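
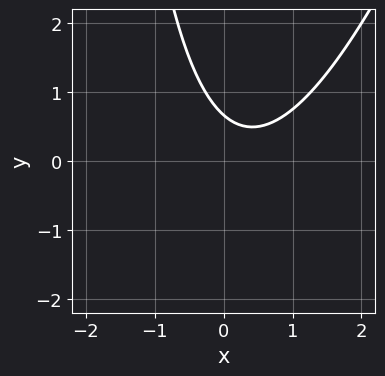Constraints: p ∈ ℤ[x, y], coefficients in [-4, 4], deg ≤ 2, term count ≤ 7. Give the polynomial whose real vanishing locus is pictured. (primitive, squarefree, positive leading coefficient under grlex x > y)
(a) deg p = 2. The shape is more complex than any degree-1 curve.
(b) Checking where it meets the axes: it misses every integer gridline on the x-axis.
(c) Solving for integer coefficients yields p as stated.

3*x^2 - x*y - 2*x - 3*y + 2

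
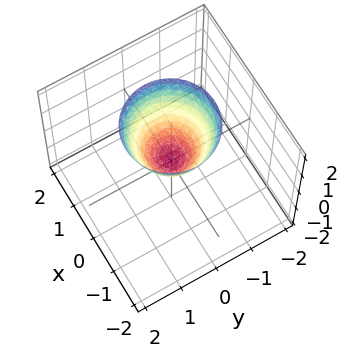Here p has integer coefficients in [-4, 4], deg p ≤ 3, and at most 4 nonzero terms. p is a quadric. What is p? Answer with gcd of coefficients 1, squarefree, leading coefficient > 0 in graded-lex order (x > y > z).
3*x^2 + 3*y^2 - 2*z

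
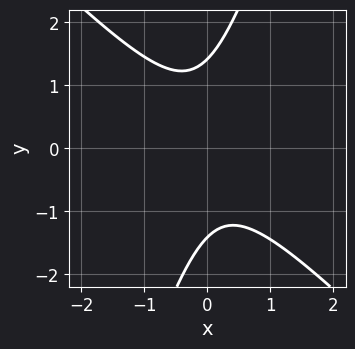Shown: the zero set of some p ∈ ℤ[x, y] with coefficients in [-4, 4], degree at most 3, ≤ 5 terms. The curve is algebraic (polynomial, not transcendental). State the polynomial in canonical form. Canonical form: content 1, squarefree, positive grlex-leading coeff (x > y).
3*x^2 + 2*x*y - y^2 + 2

First, deg p = 2. No degree-1 curve has this shape.
Then, reading off the gridlines: the curve avoids every integer x-axis point in the box.
Finally, solving for integer coefficients yields p as stated.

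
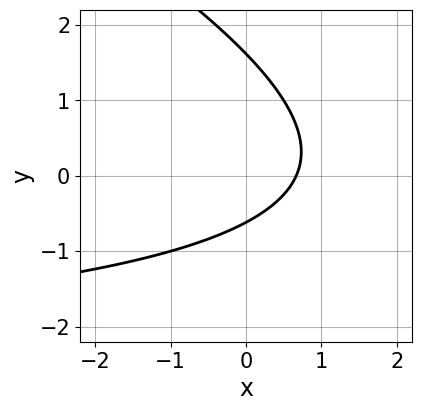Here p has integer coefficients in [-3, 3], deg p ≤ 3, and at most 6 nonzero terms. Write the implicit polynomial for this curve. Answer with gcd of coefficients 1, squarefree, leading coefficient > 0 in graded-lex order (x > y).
x*y + 2*y^2 + 3*x - 2*y - 2

First, the degree is 2 — a generic line meets the curve in up to 2 points.
Finally, solving for integer coefficients yields p as stated.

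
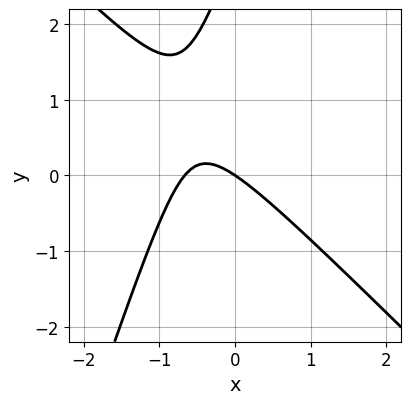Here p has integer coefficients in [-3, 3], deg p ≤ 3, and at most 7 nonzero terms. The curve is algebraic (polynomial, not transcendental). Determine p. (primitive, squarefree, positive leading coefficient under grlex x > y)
3*x^2 + 2*x*y - y^2 + 2*x + 3*y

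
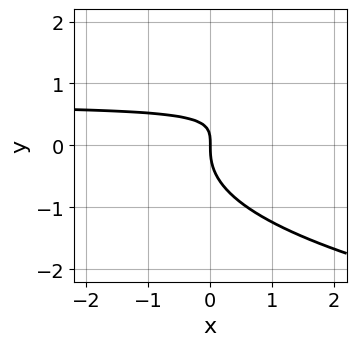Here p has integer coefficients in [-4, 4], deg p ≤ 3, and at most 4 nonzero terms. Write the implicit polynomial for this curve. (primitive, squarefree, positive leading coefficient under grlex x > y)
3*y^3 - 3*x*y + 2*x

1. deg p = 3. No degree-2 curve has this shape.
2. Observable constraints: it meets the y-axis at y = 0 (among the integer gridlines); it crosses the x-axis at the gridline x = 0.
3. Matching integer coefficients to the picture gives p.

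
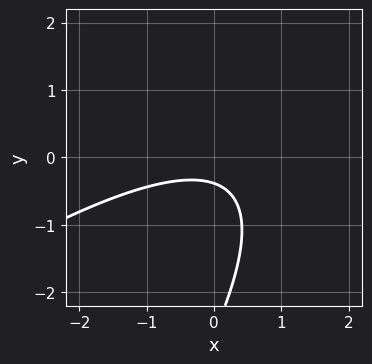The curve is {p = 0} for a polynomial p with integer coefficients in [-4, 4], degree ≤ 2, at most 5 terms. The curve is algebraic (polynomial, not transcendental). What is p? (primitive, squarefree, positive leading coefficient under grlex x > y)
x^2 - 2*x*y + y^2 + 3*y + 1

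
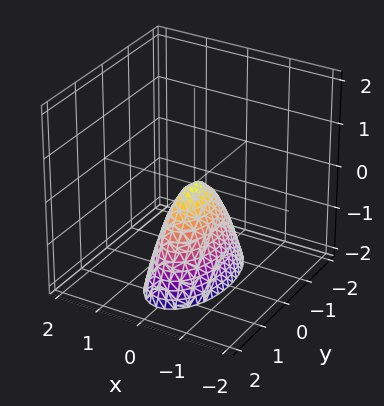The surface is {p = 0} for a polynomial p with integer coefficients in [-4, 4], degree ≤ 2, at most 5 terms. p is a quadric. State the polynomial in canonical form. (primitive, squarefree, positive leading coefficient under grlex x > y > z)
3*x^2 + y^2 + z

(a) Degree: a single bowl opening along one axis; a quadric, so deg p = 2.
(b) Symmetries: the y ↦ −y reflection is a symmetry, so y appears only in even powers; it's symmetric under x → −x, forcing even powers of x.
(c) Observable constraints: it meets the y-axis at y = 0 (among the integer gridlines); it meets the z-axis at z = 0 (among the integer gridlines).
(d) These observations pin down the coefficients.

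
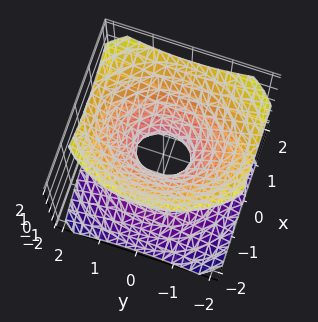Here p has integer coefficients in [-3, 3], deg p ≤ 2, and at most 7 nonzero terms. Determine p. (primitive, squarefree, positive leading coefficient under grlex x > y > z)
3*x^2 - x*z + 2*y^2 - 3*z^2 - 1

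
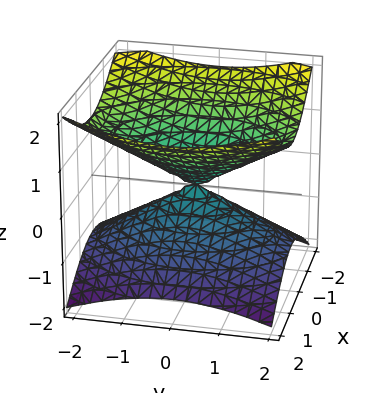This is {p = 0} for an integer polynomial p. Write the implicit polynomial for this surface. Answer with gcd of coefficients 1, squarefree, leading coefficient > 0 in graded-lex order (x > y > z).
First, the degree is 2 — a double cone through the origin; a quadric.
Next, symmetries: it's symmetric under y → −y, forcing even powers of y; the z ↦ −z reflection is a symmetry, so z appears only in even powers; it's symmetric under x → −x, forcing even powers of x.
Next, against the integer gridlines: it crosses the z-axis at the gridline z = 0; one y-axis crossing is at y = 0; one x-axis crossing is at x = 0.
Finally, these observations pin down the coefficients.

2*x^2 + y^2 - 3*z^2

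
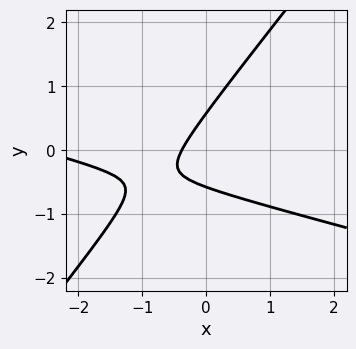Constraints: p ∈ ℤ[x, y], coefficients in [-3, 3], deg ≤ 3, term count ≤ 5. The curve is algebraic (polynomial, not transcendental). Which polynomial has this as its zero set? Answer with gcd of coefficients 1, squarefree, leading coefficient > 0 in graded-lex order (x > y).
x^2 + 3*x*y - 3*y^2 + 3*x + 1

First, degree: the shape is more complex than any degree-1 curve, so deg p = 2.
Finally, solving for integer coefficients yields p as stated.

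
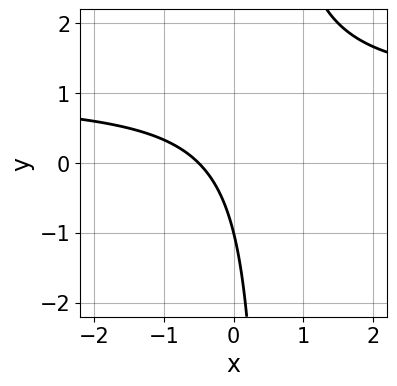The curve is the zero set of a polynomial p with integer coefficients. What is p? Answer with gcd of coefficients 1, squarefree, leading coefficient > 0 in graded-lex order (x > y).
deg p = 2.
Reading off the gridlines: it meets the y-axis at y = -1 (among the integer gridlines).
Together with the visible shape, these determine p as stated.

2*x*y - 2*x - y - 1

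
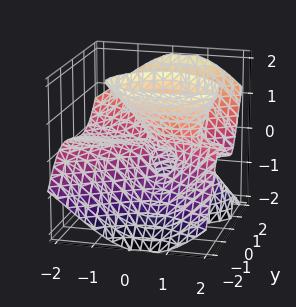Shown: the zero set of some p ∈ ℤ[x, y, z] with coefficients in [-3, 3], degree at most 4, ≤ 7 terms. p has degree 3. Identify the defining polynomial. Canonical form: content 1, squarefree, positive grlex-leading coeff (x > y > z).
x^2*y + 3*x^2*z - 3*y^3 + 3*y*z^2 - 3*x*z

First, degree: no degree-2 surface has this shape, so deg p = 3.
Next, checking where it meets the axes: the visible x-axis segment lies entirely on the surface; the visible z-axis segment lies entirely on the surface; one y-axis crossing is at y = 0.
Finally, fitting integer coefficients to these (and the overall shape) gives p.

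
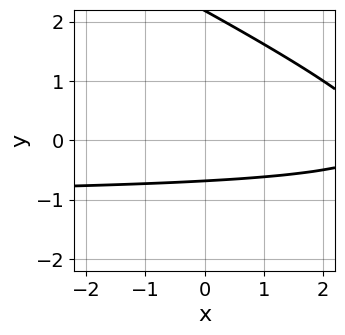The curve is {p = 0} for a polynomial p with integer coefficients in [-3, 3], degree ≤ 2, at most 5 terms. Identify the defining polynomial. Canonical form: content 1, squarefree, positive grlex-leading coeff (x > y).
The degree is 2 — a generic line meets the curve in up to 2 points.
From the visible intercepts: it misses every integer gridline on the x-axis.
Assembling these constraints gives the stated polynomial.

x*y + 2*y^2 + x - 3*y - 3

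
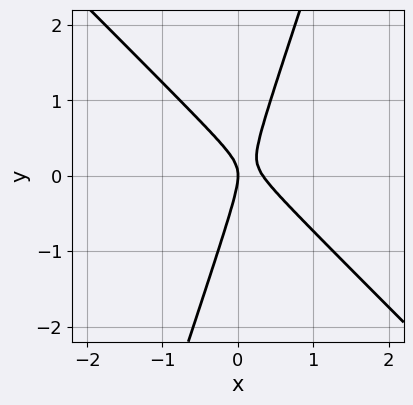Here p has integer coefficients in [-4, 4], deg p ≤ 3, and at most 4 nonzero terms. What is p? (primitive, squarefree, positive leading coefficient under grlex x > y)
3*x^2 + 2*x*y - y^2 - x

(a) deg p = 2. No degree-1 curve has this shape.
(b) From the axis intercepts and sections: it meets the x-axis at x = 0 (among the integer gridlines); one y-axis crossing is at y = 0.
(c) The integer polynomial consistent with all of this is the stated p.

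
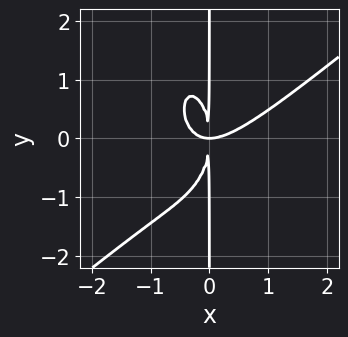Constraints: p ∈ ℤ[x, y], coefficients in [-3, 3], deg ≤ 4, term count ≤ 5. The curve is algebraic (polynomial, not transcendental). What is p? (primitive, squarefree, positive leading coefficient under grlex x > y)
3*x^4 - 3*x^3*y - x*y^3 - 3*x^2*y

First, degree: the shape is more complex than any degree-3 curve, so deg p = 4.
Then, reading off the gridlines: every point of the y-axis in the box is on the curve.
Finally, the integer polynomial consistent with all of this is the stated p.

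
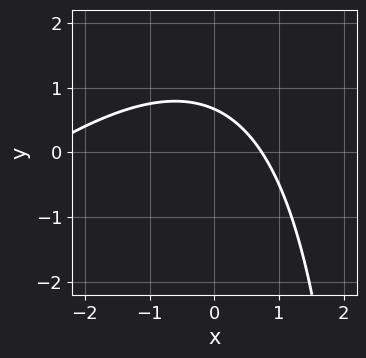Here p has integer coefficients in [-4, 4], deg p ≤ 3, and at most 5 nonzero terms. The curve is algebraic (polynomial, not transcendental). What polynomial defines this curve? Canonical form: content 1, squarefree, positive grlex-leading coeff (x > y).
Degree: the shape is more complex than any degree-1 curve, so deg p = 2.
Putting this together gives p.

x^2 - x*y + 2*x + 3*y - 2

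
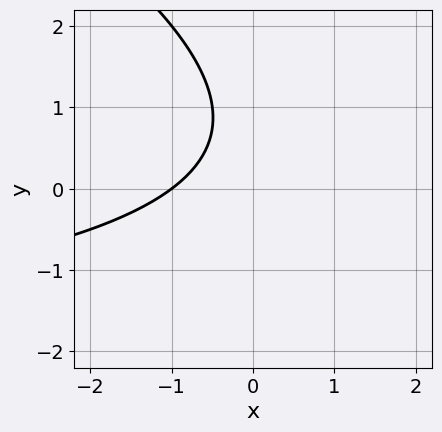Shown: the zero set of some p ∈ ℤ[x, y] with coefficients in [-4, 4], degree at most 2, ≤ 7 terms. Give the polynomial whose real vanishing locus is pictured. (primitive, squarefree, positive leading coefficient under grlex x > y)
x*y + 2*y^2 + 3*x - 3*y + 3

1. deg p = 2. The shape is more complex than any degree-1 curve.
2. Against the integer gridlines: it crosses the x-axis at the gridline x = -1; the curve avoids every integer y-axis point in the box.
3. Matching integer coefficients to the picture gives p.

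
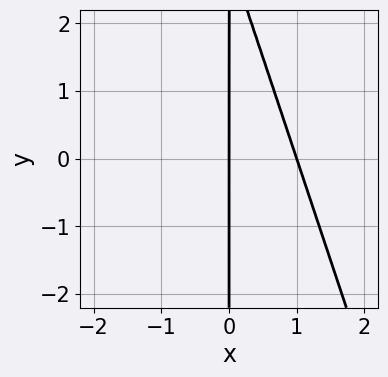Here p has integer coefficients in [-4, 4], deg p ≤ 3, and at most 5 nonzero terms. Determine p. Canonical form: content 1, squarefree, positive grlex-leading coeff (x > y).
(a) The degree is 2 — no degree-1 curve has this shape.
(b) From the visible intercepts: the visible y-axis segment lies entirely on the curve; among the integer gridlines, it crosses the x-axis at x ∈ {0, 1}.
(c) These observations pin down the coefficients.

3*x^2 + x*y - 3*x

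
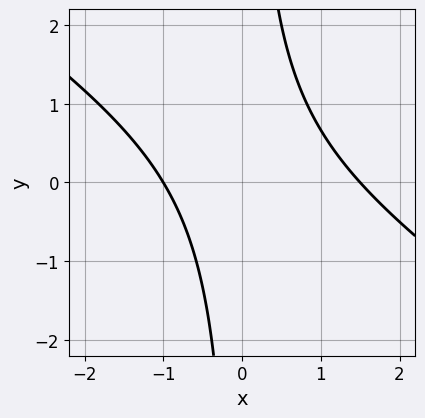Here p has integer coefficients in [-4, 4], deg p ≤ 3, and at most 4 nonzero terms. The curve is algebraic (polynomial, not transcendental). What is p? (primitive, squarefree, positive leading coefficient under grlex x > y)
2*x^2 + 3*x*y - x - 3

First, degree: a generic line meets the curve in up to 2 points, so deg p = 2.
Next, observable constraints: the curve avoids every integer y-axis point in the box; it crosses the x-axis at the gridline x = -1.
Finally, these observations pin down the coefficients.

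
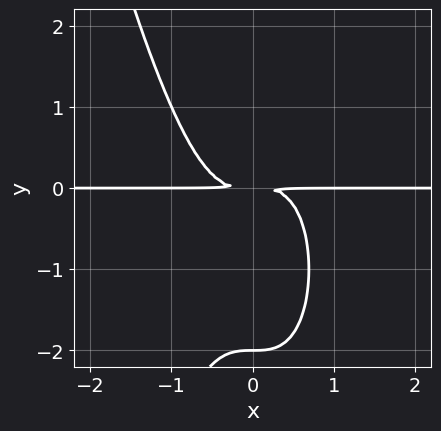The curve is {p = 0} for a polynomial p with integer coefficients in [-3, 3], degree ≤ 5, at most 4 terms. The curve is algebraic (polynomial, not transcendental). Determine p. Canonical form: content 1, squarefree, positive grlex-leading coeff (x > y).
3*x^3*y + y^3 + 2*y^2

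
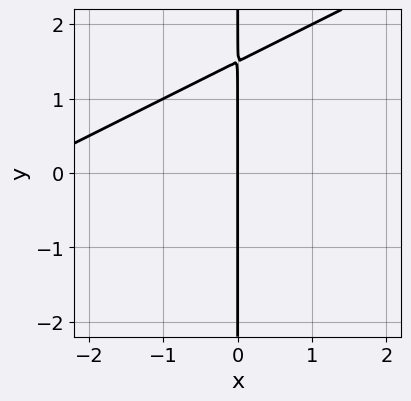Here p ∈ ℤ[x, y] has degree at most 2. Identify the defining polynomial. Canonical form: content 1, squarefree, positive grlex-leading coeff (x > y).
(a) deg p = 2. The shape is more complex than any degree-1 curve.
(b) Checking where it meets the axes: one x-axis crossing is at x = 0; the visible y-axis segment lies entirely on the curve.
(c) Together with the visible shape, these determine p as stated.

x^2 - 2*x*y + 3*x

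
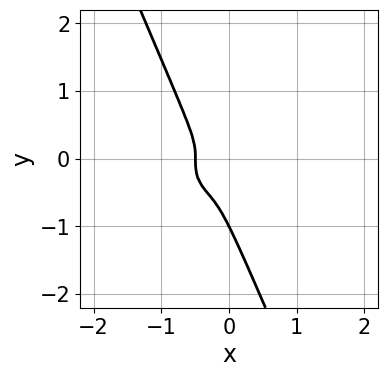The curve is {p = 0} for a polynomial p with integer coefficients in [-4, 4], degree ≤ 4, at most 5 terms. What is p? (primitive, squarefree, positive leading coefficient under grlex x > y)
(a) The degree is 3 — no degree-2 curve has this shape.
(b) Reading off the gridlines: one y-axis crossing is at y = -1.
(c) Together with the visible shape, these determine p as stated.

2*x^3 + 2*x*y^2 + y^3 + x^2 + y^2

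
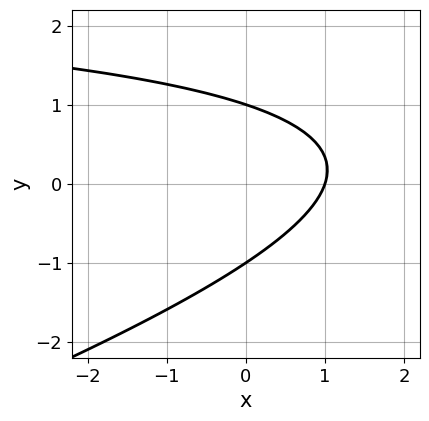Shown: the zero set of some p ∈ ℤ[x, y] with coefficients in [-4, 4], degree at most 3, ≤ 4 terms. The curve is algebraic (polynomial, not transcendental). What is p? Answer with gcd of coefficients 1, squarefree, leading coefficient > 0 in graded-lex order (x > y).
x*y - 3*y^2 - 3*x + 3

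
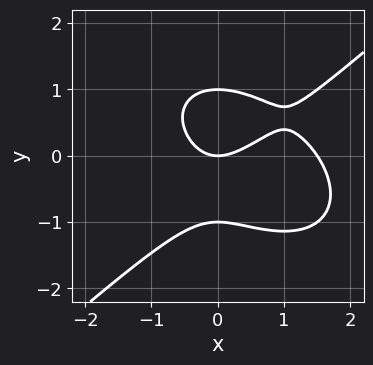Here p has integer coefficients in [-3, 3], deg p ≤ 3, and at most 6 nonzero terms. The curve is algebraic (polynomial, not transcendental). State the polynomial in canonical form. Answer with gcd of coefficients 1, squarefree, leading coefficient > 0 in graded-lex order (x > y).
2*x^3 - 3*y^3 - 3*x^2 + 3*y

(a) deg p = 3. The shape is more complex than any degree-2 curve.
(b) Observable constraints: it meets the x-axis at x = 0 (among the integer gridlines); among the integer gridlines, it crosses the y-axis at y ∈ {-1, 0, 1}.
(c) Putting this together gives p.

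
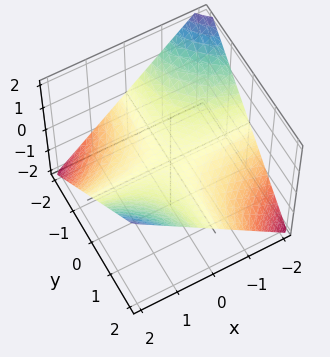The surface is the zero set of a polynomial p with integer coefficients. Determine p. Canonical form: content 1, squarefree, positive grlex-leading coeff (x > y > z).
1. The degree is 2 — a saddle surface; a quadric.
2. Observable constraints: every point of the x-axis in the box is on the surface; it crosses the z-axis at the gridline z = 0; every point of the y-axis in the box is on the surface.
3. Together with the visible shape, these determine p as stated.

x*y - 2*z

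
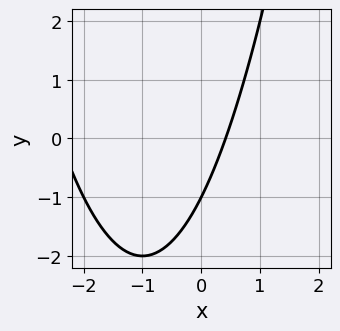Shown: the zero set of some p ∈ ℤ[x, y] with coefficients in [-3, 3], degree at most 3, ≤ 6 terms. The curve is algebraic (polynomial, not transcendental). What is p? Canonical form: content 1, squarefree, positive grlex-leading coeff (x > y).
First, the degree is 2 — the shape is more complex than any degree-1 curve.
Next, observable constraints: it meets the y-axis at y = -1 (among the integer gridlines).
Finally, matching integer coefficients to the picture gives p.

x^2 + 2*x - y - 1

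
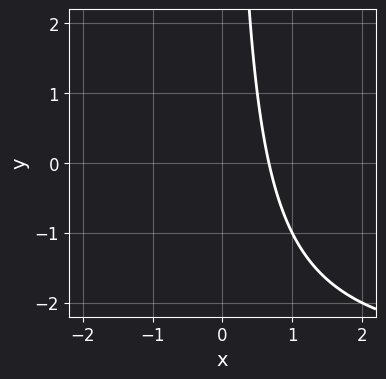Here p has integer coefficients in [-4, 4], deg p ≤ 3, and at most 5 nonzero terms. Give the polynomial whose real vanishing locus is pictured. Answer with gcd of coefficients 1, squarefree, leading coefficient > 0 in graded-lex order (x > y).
x*y + 3*x - 2

(a) deg p = 2. No degree-1 curve has this shape.
(b) Checking where it meets the axes: it misses every integer gridline on the y-axis.
(c) Fitting integer coefficients to these (and the overall shape) gives p.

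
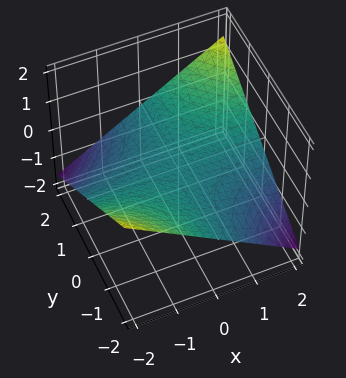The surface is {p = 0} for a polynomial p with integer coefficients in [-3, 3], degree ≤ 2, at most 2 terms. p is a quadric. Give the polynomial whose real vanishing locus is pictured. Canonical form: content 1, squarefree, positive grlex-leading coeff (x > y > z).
x*y - 3*z

(a) Degree: a hyperbolic paraboloid; a quadric, so deg p = 2.
(b) From the axis intercepts and sections: the visible y-axis segment lies entirely on the surface; one z-axis crossing is at z = 0.
(c) Putting this together gives p. Check: (2, 0, 0) on the x-axis lies on the surface, and p(2, 0, 0) = 0. ✓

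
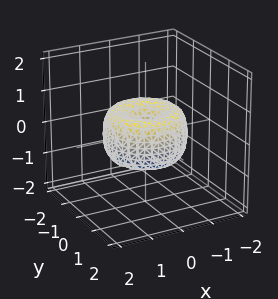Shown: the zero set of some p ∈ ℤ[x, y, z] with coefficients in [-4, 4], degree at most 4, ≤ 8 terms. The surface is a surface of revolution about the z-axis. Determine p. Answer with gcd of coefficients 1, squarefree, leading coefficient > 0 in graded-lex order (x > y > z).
2*x^4 + 4*x^2*y^2 + 2*y^4 - 3*x^2 - 3*y^2 + 2*z^2

The degree is 4 — no degree-3 surface has this shape.
Symmetries: every cross-section ⟂ z is a circle, so x, y appear only via x² + y².
Reading off the gridlines: one y-axis crossing is at y = 0; a circular section at z = 0 has radius between 1 and 2.
Assembling these constraints gives the stated polynomial.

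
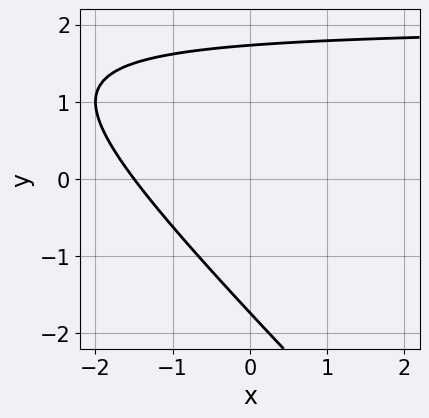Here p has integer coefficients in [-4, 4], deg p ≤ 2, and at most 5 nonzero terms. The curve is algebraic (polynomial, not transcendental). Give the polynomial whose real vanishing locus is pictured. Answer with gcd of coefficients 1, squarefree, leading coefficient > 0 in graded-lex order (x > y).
1. Degree: no degree-1 curve has this shape, so deg p = 2.
2. The integer polynomial consistent with all of this is the stated p.

x*y + y^2 - 2*x - 3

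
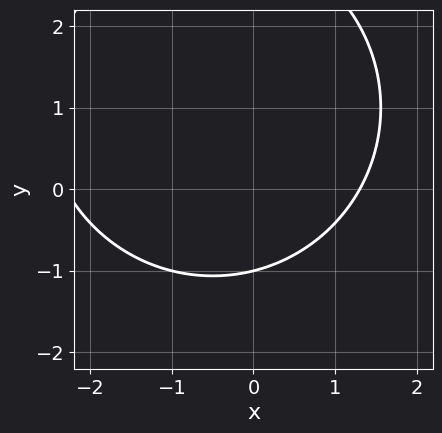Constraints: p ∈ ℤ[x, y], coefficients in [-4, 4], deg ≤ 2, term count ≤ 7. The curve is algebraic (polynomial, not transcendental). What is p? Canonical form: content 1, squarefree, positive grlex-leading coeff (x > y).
x^2 + y^2 + x - 2*y - 3

First, the degree is 2 — a generic line meets the curve in up to 2 points.
Next, checking where it meets the axes: it crosses the y-axis at the gridline y = -1.
Finally, these observations pin down the coefficients.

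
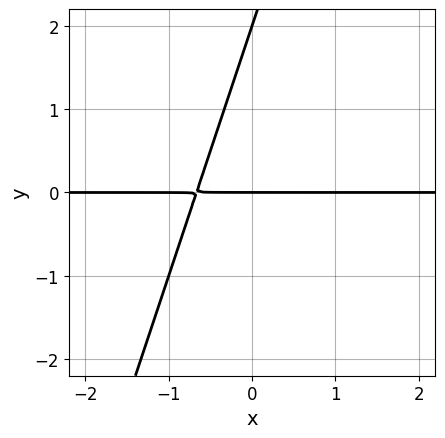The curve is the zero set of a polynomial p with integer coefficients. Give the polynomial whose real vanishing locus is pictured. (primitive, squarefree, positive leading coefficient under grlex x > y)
1. deg p = 2. No degree-1 curve has this shape.
2. From the axis intercepts and sections: the y-axis gridline crossings are at y ∈ {0, 2}; every point of the x-axis in the box is on the curve.
3. Together with the visible shape, these determine p as stated.

3*x*y - y^2 + 2*y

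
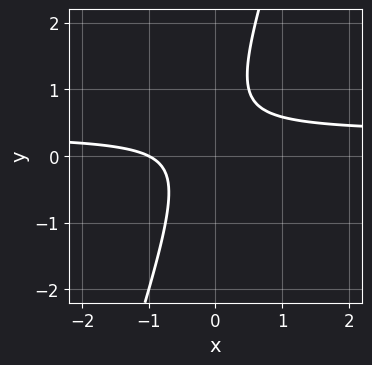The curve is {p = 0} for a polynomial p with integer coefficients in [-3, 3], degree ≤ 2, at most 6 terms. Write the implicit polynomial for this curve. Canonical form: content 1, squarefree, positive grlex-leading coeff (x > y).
3*x*y - y^2 - x + y - 1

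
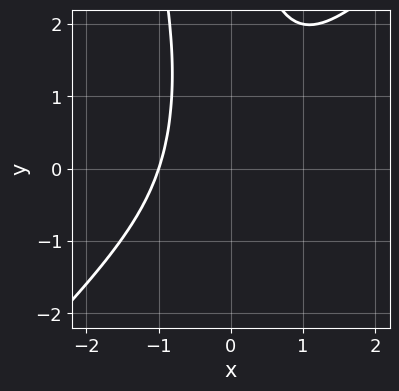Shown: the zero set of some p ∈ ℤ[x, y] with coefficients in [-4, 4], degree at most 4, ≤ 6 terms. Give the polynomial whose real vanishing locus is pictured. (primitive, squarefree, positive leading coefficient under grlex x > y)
3*x^3 - 2*x^2*y - x*y^2 + x*y + 3

1. deg p = 3. The shape is more complex than any degree-2 curve.
2. Checking where it meets the axes: it crosses the x-axis at the gridline x = -1; the curve avoids every integer y-axis point in the box.
3. Together with the visible shape, these determine p as stated.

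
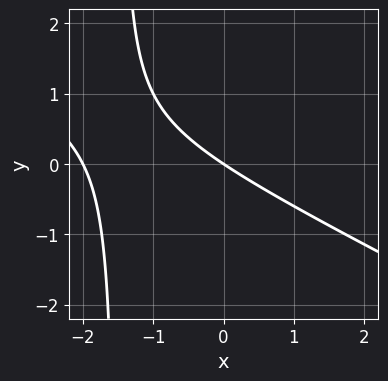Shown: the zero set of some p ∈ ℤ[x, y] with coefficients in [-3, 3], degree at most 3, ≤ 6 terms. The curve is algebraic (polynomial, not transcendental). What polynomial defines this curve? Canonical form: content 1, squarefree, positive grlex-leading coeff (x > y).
1. The degree is 2 — no degree-1 curve has this shape.
2. Reading off the gridlines: the x-axis gridline crossings are at x ∈ {-2, 0}; it crosses the y-axis at the gridline y = 0.
3. The integer polynomial consistent with all of this is the stated p.

x^2 + 2*x*y + 2*x + 3*y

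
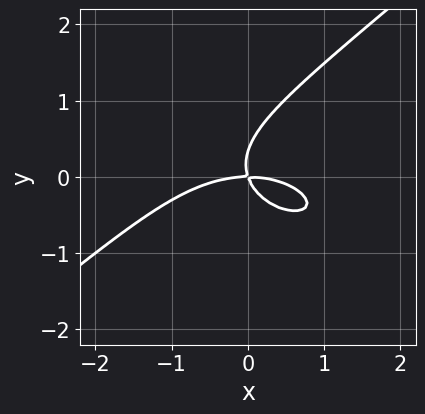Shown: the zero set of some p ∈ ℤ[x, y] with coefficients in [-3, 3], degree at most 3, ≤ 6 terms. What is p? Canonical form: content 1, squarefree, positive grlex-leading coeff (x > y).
1. Degree: the shape is more complex than any degree-2 curve, so deg p = 3.
2. Reading off the gridlines: it crosses the x-axis at the gridline x = 0; it crosses the y-axis at the gridline y = 0.
3. Matching integer coefficients to the picture gives p.

x^3 + x*y^2 - 3*y^3 + 3*x*y + y^2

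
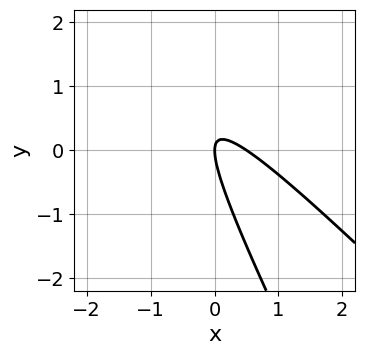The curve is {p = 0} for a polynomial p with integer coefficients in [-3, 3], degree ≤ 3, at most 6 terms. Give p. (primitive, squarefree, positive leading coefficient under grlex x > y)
2*x^2 + 3*x*y + y^2 - x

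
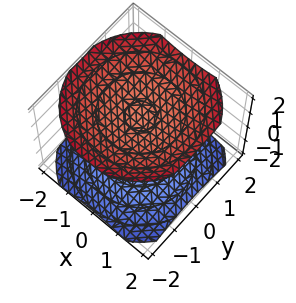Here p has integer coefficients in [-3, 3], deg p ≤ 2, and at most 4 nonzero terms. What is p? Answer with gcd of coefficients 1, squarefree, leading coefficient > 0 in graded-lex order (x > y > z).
x^2 + y^2 - 2*z^2 + 3

(a) The picture has 2 separate pieces.
(b) deg p = 2.
(c) Symmetries: the z-axis is an axis of rotation, so x and y enter only as x² + y².
(d) From the visible intercepts: the surface avoids every integer y-axis point in the box; the surface avoids every integer x-axis point in the box.
(e) Solving for integer coefficients yields p as stated.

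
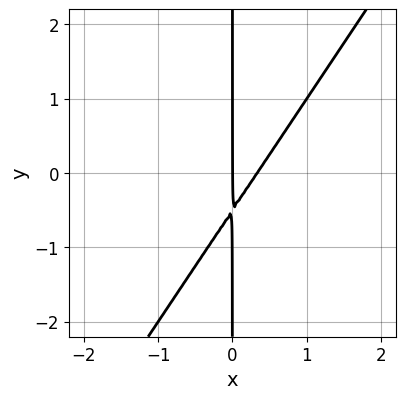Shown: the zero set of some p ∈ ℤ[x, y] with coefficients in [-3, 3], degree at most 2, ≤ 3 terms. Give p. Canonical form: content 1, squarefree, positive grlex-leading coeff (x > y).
Degree: a generic line meets the curve in up to 2 points, so deg p = 2.
From the axis intercepts and sections: the visible y-axis segment lies entirely on the curve; one x-axis crossing is at x = 0.
Matching integer coefficients to the picture gives p.

3*x^2 - 2*x*y - x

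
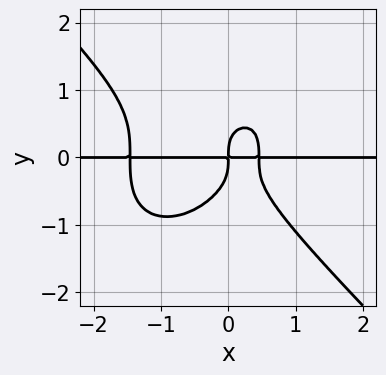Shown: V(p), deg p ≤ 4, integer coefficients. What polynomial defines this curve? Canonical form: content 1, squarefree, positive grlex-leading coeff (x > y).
3*x^3*y + 3*y^4 + 3*x^2*y - 2*x*y

(a) deg p = 4. No degree-3 curve has this shape.
(b) From the visible intercepts: the visible x-axis segment lies entirely on the curve.
(c) Matching integer coefficients to the picture gives p.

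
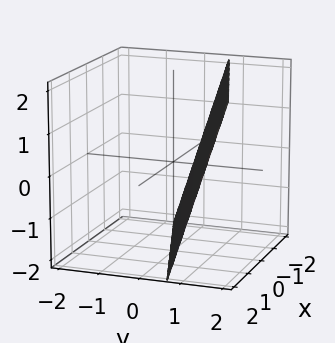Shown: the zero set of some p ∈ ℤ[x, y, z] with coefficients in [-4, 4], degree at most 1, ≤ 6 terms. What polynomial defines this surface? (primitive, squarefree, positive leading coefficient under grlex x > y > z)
First, the degree is 1 — the surface is flat (a plane).
Then, from the axis intercepts and sections: it meets the x-axis at x = -2 (among the integer gridlines); it crosses the z-axis at the gridline z = -2.
Finally, solving for integer coefficients yields p as stated.

x - 3*y + z + 2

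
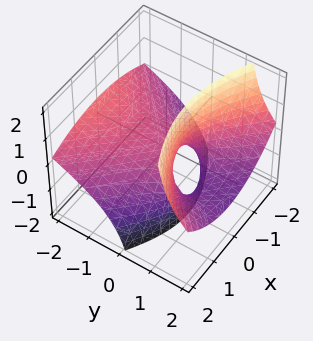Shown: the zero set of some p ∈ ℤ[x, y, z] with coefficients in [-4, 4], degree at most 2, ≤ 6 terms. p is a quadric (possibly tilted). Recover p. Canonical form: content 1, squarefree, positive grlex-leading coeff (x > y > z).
x^2 - y^2 - 3*y*z + 2*z

Degree: the shape is more complex than any degree-1 surface, so deg p = 2.
From the axis intercepts and sections: one y-axis crossing is at y = 0; it meets the x-axis at x = 0 (among the integer gridlines).
Assembling these constraints gives the stated polynomial.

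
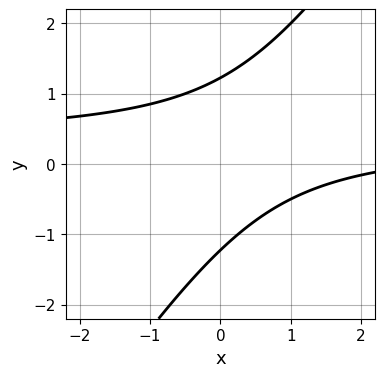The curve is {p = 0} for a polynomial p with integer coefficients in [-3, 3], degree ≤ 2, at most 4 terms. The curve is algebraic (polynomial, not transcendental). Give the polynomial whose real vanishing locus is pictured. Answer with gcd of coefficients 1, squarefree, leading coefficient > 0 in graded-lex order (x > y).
3*x*y - 2*y^2 - x + 3

The degree is 2 — no degree-1 curve has this shape.
Observable constraints: no x-intercept at any integer in the box.
Matching integer coefficients to the picture gives p.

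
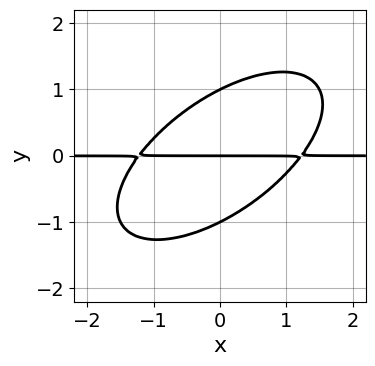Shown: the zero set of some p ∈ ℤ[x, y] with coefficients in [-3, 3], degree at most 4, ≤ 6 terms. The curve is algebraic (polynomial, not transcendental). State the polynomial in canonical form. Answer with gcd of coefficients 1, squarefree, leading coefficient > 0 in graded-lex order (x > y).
(a) The degree is 3 — the shape is more complex than any degree-2 curve.
(b) Observable constraints: among the integer gridlines, it crosses the y-axis at y ∈ {-1, 0, 1}; every point of the x-axis in the box is on the curve.
(c) Putting this together gives p.

2*x^2*y - 3*x*y^2 + 3*y^3 - 3*y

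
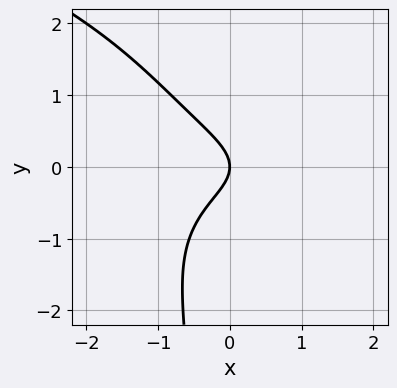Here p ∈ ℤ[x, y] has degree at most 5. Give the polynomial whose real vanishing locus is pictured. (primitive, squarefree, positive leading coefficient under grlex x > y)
First, deg p = 4.
Next, reading off the gridlines: one x-axis crossing is at x = 0; it meets the y-axis at y = 0 (among the integer gridlines).
Finally, putting this together gives p.

x*y^3 - x^3 - 2*x*y^2 - 3*y^2 - 2*x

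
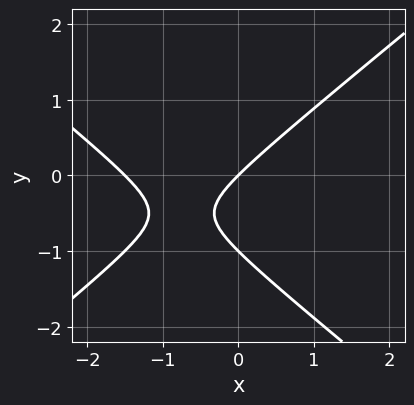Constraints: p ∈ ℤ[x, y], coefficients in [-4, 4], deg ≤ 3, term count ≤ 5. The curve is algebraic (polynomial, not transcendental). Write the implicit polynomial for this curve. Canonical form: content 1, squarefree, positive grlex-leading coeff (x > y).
2*x^2 - 3*y^2 + 3*x - 3*y

deg p = 2. The shape is more complex than any degree-1 curve.
Reading off the gridlines: it crosses the x-axis at the gridline x = 0; among the integer gridlines, it crosses the y-axis at y ∈ {-1, 0}.
Putting this together gives p.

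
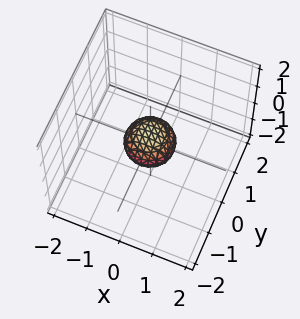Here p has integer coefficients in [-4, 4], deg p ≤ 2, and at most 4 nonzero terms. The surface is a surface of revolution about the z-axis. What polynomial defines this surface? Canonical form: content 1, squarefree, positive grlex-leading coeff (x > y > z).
1. deg p = 2.
2. Symmetry: the z-axis is an axis of rotation, so x and y enter only as x² + y².
3. From the visible intercepts: a circular section at z = 0 has radius between 0 and 1.
4. The integer polynomial consistent with all of this is the stated p.

2*x^2 + 2*y^2 + 3*z^2 - 1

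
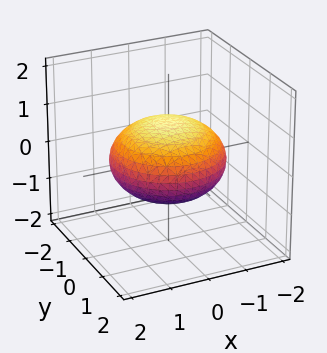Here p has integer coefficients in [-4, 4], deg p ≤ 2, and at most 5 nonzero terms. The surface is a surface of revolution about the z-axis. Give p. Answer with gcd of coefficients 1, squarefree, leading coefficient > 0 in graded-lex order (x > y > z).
Degree: a generic line meets the surface in up to 2 points, so deg p = 2.
Symmetries: every cross-section ⟂ z is a circle, so x, y appear only via x² + y².
Observable constraints: a circular section at z = 0 has radius between 1 and 2; the z-axis gridline crossings are at z ∈ {-1, 1}.
Together with the visible shape, these determine p as stated.

x^2 + y^2 + 2*z^2 - 2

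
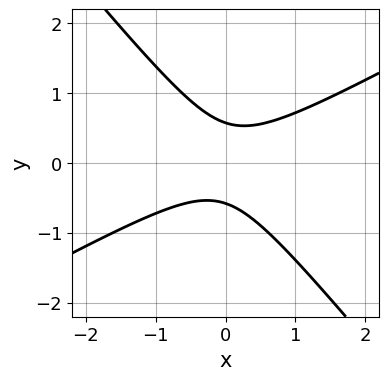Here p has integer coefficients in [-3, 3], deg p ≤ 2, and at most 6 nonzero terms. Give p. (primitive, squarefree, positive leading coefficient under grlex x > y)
(a) deg p = 2.
(b) From the axis intercepts and sections: no x-intercept at any integer in the box.
(c) Fitting integer coefficients to these (and the overall shape) gives p.

2*x^2 - 2*x*y - 3*y^2 + 1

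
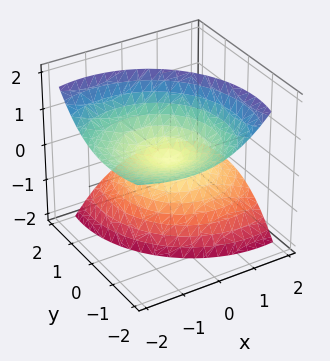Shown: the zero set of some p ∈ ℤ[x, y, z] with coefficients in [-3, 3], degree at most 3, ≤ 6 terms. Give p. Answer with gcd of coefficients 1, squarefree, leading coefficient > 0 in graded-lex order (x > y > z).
1. The picture has 2 separate pieces.
2. deg p = 2.
3. Observable constraints: it crosses the x-axis at the gridline x = 0; it crosses the z-axis at the gridline z = 0; it meets the y-axis at y = 0 (among the integer gridlines).
4. Assembling these constraints gives the stated polynomial.

2*x^2 + 3*x*z + 2*y^2 + 3*y*z - 2*z^2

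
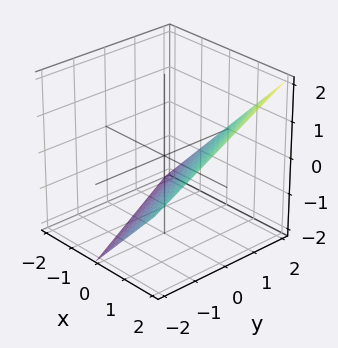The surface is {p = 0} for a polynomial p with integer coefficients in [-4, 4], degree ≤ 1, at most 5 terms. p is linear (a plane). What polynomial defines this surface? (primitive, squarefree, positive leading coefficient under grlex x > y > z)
1. The degree is 1 — the surface is flat (a plane).
2. From the visible intercepts: it crosses the x-axis at the gridline x = 1; one y-axis crossing is at y = 2.
3. These observations pin down the coefficients. Check: (0, 0, -1) on the z-axis lies on the surface, and p(0, 0, -1) = 0. ✓

2*x + y - 2*z - 2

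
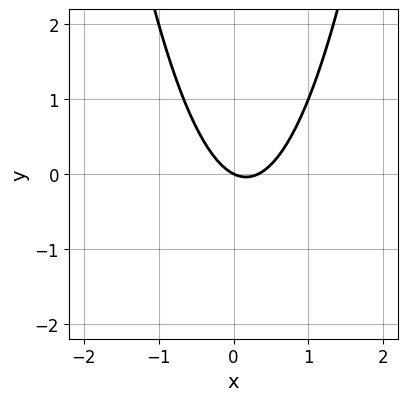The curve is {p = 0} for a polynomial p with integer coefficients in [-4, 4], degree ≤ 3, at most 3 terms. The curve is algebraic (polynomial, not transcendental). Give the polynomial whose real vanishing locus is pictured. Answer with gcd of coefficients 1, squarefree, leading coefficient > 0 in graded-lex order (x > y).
3*x^2 - x - 2*y

deg p = 2.
Reading off the gridlines: it meets the y-axis at y = 0 (among the integer gridlines); it crosses the x-axis at the gridline x = 0.
Matching integer coefficients to the picture gives p.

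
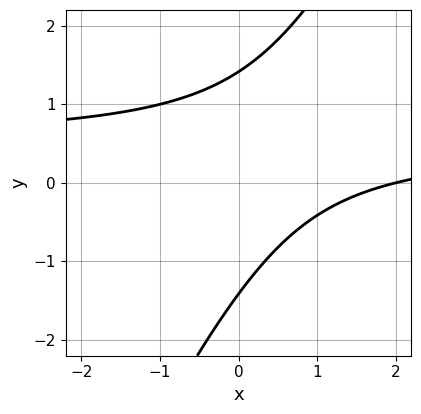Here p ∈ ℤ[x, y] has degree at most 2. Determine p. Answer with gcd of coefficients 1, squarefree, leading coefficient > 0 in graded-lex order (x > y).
2*x*y - y^2 - x + 2

First, the degree is 2 — no degree-1 curve has this shape.
Next, from the axis intercepts and sections: it crosses the x-axis at the gridline x = 2.
Finally, together with the visible shape, these determine p as stated.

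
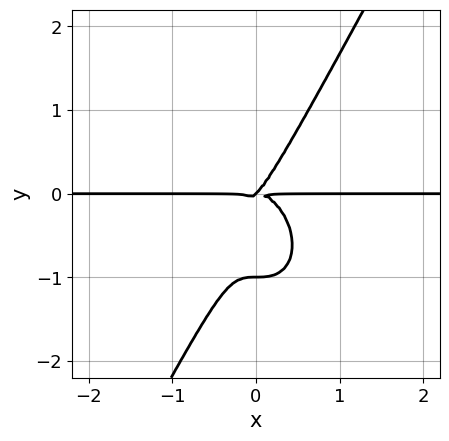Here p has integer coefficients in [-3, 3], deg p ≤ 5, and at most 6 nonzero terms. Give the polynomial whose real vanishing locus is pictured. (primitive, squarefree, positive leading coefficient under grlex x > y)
3*x^3*y + x*y^3 - y^4 + x*y^2 - y^3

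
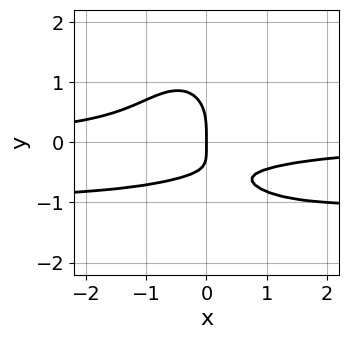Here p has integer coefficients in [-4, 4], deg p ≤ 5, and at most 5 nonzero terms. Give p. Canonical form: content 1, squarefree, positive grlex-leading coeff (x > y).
3*x^2*y^2 + 2*y^4 + 3*x^2*y + 3*x*y + 2*x

(a) Degree: a generic line meets the curve in up to 4 points, so deg p = 4.
(b) Reading off the gridlines: it meets the y-axis at y = 0 (among the integer gridlines); it meets the x-axis at x = 0 (among the integer gridlines).
(c) Assembling these constraints gives the stated polynomial.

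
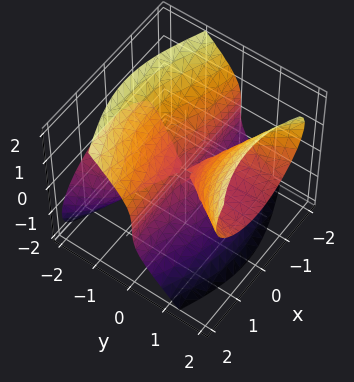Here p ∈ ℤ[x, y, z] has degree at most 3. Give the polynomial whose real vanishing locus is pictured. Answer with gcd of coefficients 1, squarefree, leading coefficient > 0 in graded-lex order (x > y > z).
There are 2 components. They look like related sheets of one shape, so recover p as a whole.
Degree: a generic line meets the surface in up to 3 points, so deg p = 3.
Observable constraints: it meets the z-axis at z = 0 (among the integer gridlines); every point of the y-axis in the box is on the surface; the visible x-axis segment lies entirely on the surface.
Together with the visible shape, these determine p as stated.

2*x^2*y - 3*y^2*z + 2*z^3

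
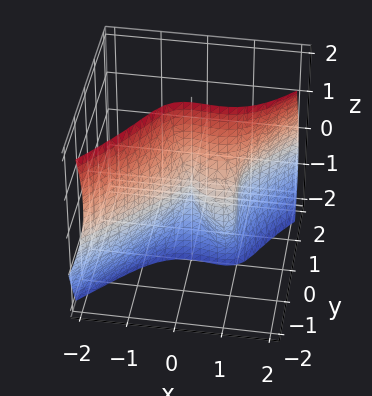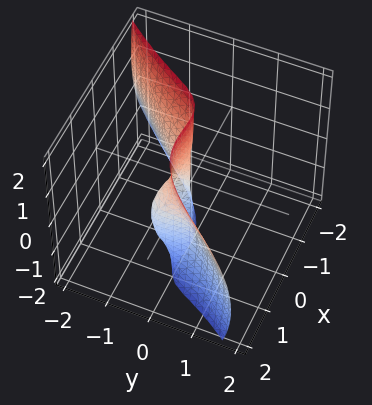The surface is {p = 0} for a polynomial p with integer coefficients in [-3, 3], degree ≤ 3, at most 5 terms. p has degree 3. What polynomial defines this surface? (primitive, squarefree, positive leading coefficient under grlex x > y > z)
3*x^3 - 2*x*y*z - 3*y^3 - 2*y*z^2 - 3*x^2

First, deg p = 3. The shape is more complex than any degree-2 surface.
Then, observable constraints: among the integer gridlines, it crosses the x-axis at x ∈ {0, 1}; one y-axis crossing is at y = 0; every point of the z-axis in the box is on the surface.
Finally, matching integer coefficients to the picture gives p.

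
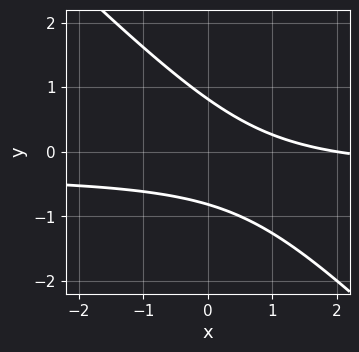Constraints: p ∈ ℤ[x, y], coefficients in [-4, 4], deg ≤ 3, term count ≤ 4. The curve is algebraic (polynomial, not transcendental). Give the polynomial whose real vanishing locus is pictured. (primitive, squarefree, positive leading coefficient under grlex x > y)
3*x*y + 3*y^2 + x - 2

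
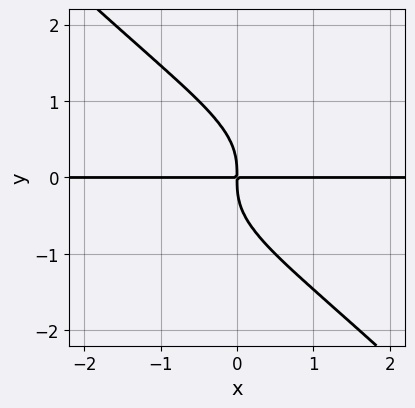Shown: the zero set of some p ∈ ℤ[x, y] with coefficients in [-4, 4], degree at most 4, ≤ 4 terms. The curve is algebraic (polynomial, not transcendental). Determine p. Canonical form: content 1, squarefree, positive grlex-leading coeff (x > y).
(a) deg p = 4. A generic line meets the curve in up to 4 points.
(b) Observable constraints: every point of the x-axis in the box is on the curve.
(c) These observations pin down the coefficients.

x*y^3 + y^4 + x*y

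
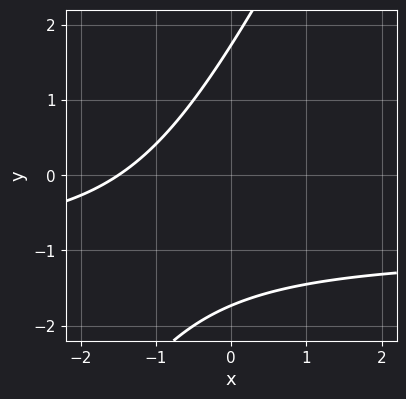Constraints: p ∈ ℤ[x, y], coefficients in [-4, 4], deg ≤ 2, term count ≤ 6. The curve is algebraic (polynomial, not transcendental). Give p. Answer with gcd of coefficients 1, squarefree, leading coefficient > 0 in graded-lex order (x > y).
The degree is 2 — the shape is more complex than any degree-1 curve.
Matching integer coefficients to the picture gives p.

2*x*y - y^2 + 2*x + 3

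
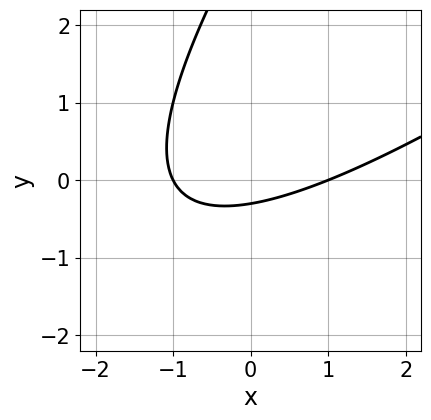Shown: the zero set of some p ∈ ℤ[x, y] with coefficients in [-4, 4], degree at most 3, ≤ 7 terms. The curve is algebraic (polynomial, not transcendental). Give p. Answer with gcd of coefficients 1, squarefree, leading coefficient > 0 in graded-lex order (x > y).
Degree: the shape is more complex than any degree-1 curve, so deg p = 2.
Checking where it meets the axes: the x-axis gridline crossings are at x ∈ {-1, 1}.
Solving for integer coefficients yields p as stated.

x^2 - 2*x*y + y^2 - 3*y - 1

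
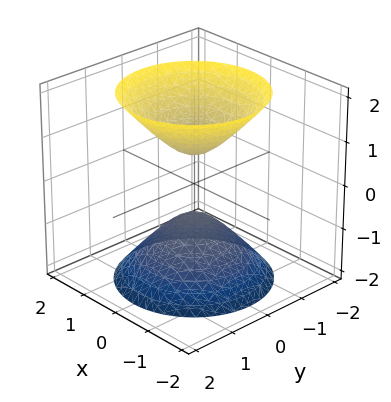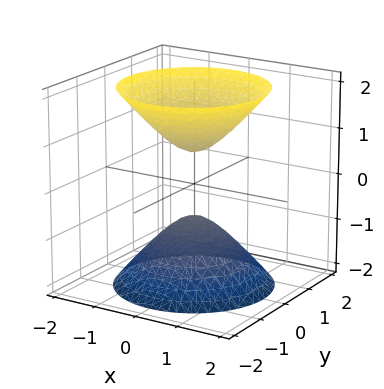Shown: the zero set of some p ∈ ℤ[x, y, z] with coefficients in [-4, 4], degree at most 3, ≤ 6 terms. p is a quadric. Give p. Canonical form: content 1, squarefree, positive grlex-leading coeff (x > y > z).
3*x^2 + 3*y^2 - 2*z^2 + 1

(a) The picture has 2 separate pieces. Treating them together as one polynomial.
(b) Degree: two sheets facing apart; a quadric, so deg p = 2.
(c) By symmetry, the z-axis is an axis of rotation, so x and y enter only as x² + y²; the z ↦ −z reflection is a symmetry, so z appears only in even powers.
(d) Against the integer gridlines: a circular section at z = 2 has radius between 1 and 2; no y-intercept at any integer in the box; no x-intercept at any integer in the box.
(e) Matching integer coefficients to the picture gives p.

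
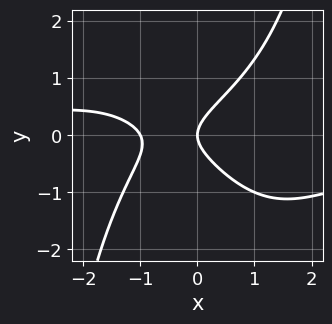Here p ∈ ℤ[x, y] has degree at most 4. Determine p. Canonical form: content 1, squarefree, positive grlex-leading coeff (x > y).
deg p = 4.
Against the integer gridlines: it crosses the y-axis at the gridline y = 0; among the integer gridlines, it crosses the x-axis at x ∈ {-1, 0}.
These observations pin down the coefficients.

x^3*y + 2*x^2 - 3*y^2 + 2*x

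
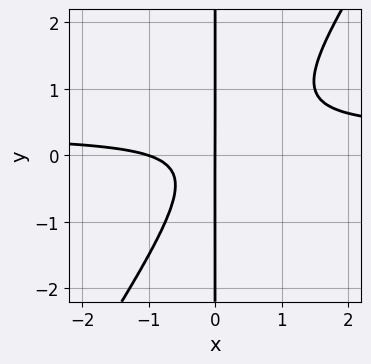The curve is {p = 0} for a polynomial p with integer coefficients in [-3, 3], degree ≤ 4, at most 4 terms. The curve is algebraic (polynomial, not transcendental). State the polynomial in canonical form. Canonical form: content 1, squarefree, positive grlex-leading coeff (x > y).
Degree: no degree-2 curve has this shape, so deg p = 3.
Against the integer gridlines: among the integer gridlines, it crosses the x-axis at x ∈ {-1, 0}; every point of the y-axis in the box is on the curve.
Assembling these constraints gives the stated polynomial.

3*x^2*y - 2*x*y^2 - x^2 - x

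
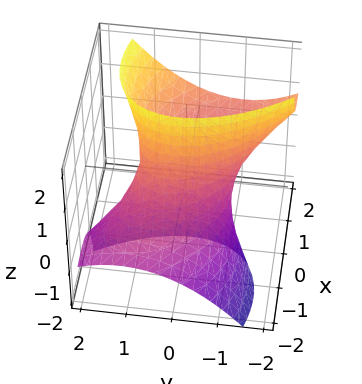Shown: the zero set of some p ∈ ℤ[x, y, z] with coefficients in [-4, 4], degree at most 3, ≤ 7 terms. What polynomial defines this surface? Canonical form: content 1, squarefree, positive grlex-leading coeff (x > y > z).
(a) deg p = 2.
(b) Observable constraints: the x-axis gridline crossings are at x ∈ {-1, 1}; the y-axis gridline crossings are at y ∈ {-1, 1}; no z-intercept at any integer in the box.
(c) Matching integer coefficients to the picture gives p.

x^2 + x*y - 2*x*z + y^2 - 1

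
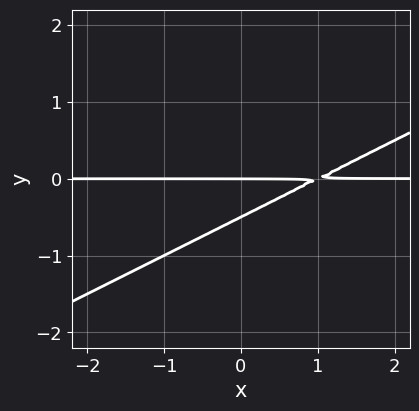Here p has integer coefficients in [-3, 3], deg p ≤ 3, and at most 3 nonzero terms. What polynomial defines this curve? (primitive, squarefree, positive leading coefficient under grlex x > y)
1. Degree: the shape is more complex than any degree-1 curve, so deg p = 2.
2. Observable constraints: the visible x-axis segment lies entirely on the curve; it meets the y-axis at y = 0 (among the integer gridlines).
3. Putting this together gives p.

x*y - 2*y^2 - y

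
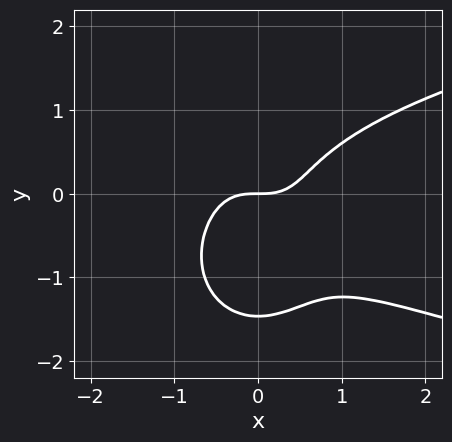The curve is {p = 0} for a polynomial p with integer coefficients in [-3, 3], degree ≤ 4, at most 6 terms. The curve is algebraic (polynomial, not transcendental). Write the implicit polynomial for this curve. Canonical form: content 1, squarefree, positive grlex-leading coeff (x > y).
1. The degree is 4 — no degree-3 curve has this shape.
2. Reading off the gridlines: it meets the x-axis at x = 0 (among the integer gridlines); one y-axis crossing is at y = 0.
3. Fitting integer coefficients to these (and the overall shape) gives p.

3*x^2*y^2 + 2*y^4 - 3*x^3 + 2*y^3 + 2*y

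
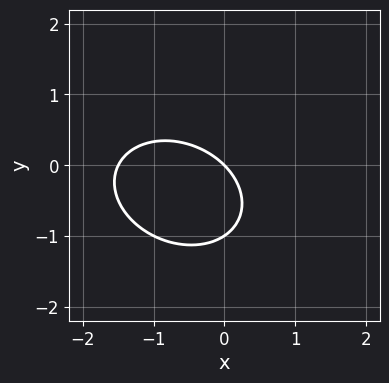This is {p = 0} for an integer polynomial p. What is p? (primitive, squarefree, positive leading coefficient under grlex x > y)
2*x^2 + x*y + 3*y^2 + 3*x + 3*y

1. Degree: no degree-1 curve has this shape, so deg p = 2.
2. Against the integer gridlines: one x-axis crossing is at x = 0; among the integer gridlines, it crosses the y-axis at y ∈ {-1, 0}.
3. These observations pin down the coefficients.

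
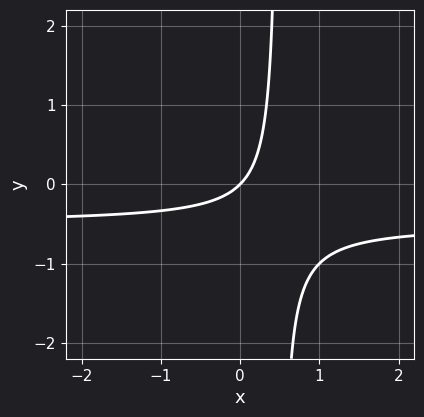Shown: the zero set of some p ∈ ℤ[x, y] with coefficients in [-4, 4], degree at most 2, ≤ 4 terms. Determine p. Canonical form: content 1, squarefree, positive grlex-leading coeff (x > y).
2*x*y + x - y

Degree: a generic line meets the curve in up to 2 points, so deg p = 2.
Against the integer gridlines: it meets the y-axis at y = 0 (among the integer gridlines); one x-axis crossing is at x = 0.
Assembling these constraints gives the stated polynomial.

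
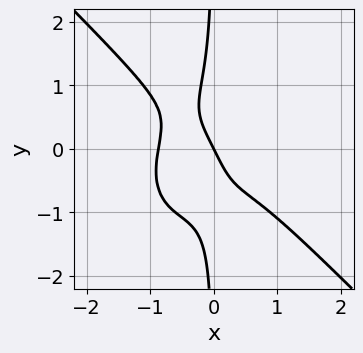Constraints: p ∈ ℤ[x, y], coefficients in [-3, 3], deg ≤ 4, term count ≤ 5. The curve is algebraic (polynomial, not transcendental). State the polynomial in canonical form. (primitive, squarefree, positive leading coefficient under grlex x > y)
3*x^4 + 3*x*y^3 + 2*x + y

(a) Degree: a generic line meets the curve in up to 4 points, so deg p = 4.
(b) Checking where it meets the axes: it meets the y-axis at y = 0 (among the integer gridlines); it meets the x-axis at x = 0 (among the integer gridlines).
(c) Fitting integer coefficients to these (and the overall shape) gives p.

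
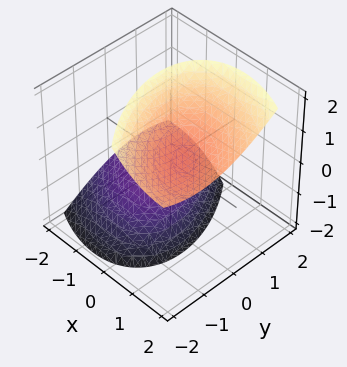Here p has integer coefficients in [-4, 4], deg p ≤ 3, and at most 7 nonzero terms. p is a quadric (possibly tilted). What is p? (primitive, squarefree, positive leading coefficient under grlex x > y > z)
2*x^2 + 2*x*y - 3*x*z + 2*y^2 - 2*z^2 + 3

I count 2 distinct pieces. They look like related sheets of one shape, so recover p as a whole.
The degree is 2 — the shape is more complex than any degree-1 surface.
Reading off the gridlines: no y-intercept at any integer in the box; the surface avoids every integer x-axis point in the box.
Putting this together gives p.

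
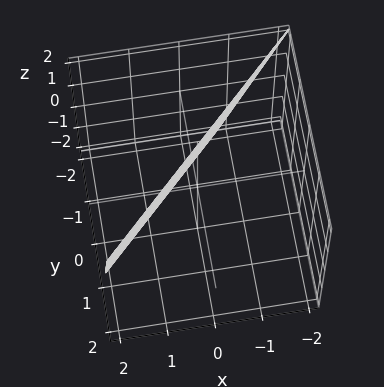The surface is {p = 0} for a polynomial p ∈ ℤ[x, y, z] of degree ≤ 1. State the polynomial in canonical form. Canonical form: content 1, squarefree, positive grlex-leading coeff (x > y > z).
3*x - 3*y + z - 2

(a) deg p = 1. The surface is flat (a plane).
(b) Observable constraints: it crosses the z-axis at the gridline z = 2.
(c) Putting this together gives p.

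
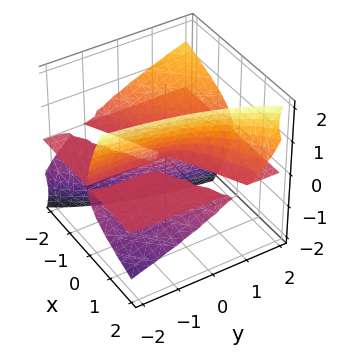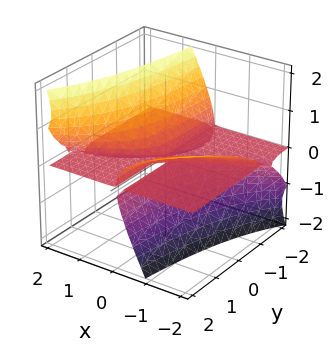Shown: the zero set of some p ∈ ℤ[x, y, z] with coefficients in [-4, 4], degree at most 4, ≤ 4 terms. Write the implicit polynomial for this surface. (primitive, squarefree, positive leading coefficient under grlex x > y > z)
x^2*z - 2*x*y*z + 3*x*z^2 - 2*z^3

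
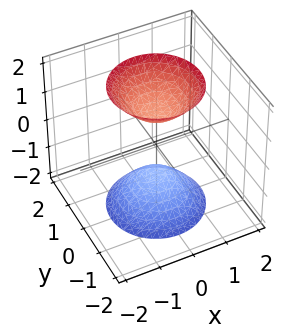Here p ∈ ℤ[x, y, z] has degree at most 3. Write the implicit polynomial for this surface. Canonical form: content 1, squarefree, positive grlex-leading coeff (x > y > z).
2*x^2 + 2*y^2 - z^2 + 1

(a) The picture has 2 separate pieces. Treating them together as one polynomial.
(b) The degree is 2 — two sheets facing apart; a quadric.
(c) Symmetries: mirror symmetry z ↦ −z ⇒ only even powers of z; rotational symmetry about the z-axis ⇒ p depends on x, y only through x² + y².
(d) Against the integer gridlines: it misses every integer gridline on the y-axis; no x-intercept at any integer in the box; among the integer gridlines, it crosses the z-axis at z ∈ {-1, 1}; a circular section at z = 2 has radius between 1 and 2.
(e) Together with the visible shape, these determine p as stated.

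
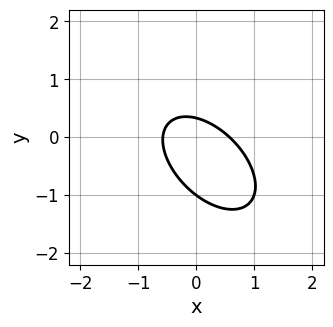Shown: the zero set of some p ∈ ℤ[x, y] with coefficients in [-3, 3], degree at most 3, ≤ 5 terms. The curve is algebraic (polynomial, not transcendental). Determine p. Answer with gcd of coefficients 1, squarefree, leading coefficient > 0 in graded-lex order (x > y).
3*x^2 + 3*x*y + 3*y^2 + 2*y - 1

deg p = 2. No degree-1 curve has this shape.
Against the integer gridlines: it crosses the y-axis at the gridline y = -1.
These observations pin down the coefficients.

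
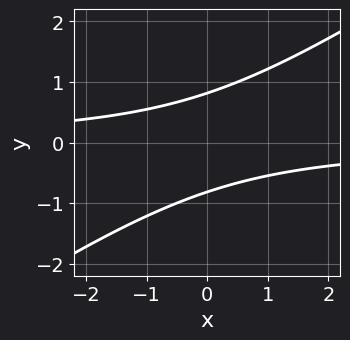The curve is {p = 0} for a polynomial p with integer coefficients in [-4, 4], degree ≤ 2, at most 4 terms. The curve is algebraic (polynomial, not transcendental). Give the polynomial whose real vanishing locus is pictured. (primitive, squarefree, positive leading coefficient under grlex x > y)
2*x*y - 3*y^2 + 2

1. deg p = 2.
2. Reading off the gridlines: it misses every integer gridline on the x-axis.
3. The integer polynomial consistent with all of this is the stated p.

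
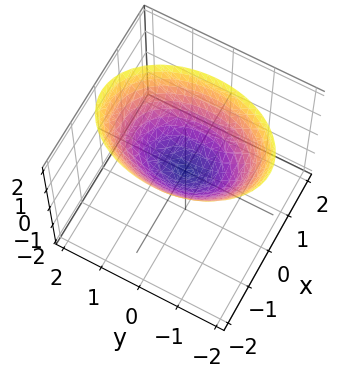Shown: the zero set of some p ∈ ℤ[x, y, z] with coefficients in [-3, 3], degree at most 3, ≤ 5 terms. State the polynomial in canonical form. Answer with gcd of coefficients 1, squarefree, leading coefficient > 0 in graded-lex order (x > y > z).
2*x^2 + y^2 - 2*z

(a) Degree: a single bowl opening along one axis; a quadric, so deg p = 2.
(b) Symmetries: the x ↦ −x reflection is a symmetry, so x appears only in even powers; the y ↦ −y reflection is a symmetry, so y appears only in even powers.
(c) Against the integer gridlines: it crosses the y-axis at the gridline y = 0; one z-axis crossing is at z = 0; it meets the x-axis at x = 0 (among the integer gridlines).
(d) The integer polynomial consistent with all of this is the stated p.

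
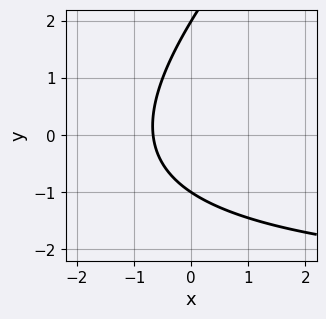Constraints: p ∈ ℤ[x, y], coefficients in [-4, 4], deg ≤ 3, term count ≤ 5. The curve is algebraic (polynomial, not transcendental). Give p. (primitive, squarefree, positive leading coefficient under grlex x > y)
x*y - y^2 + 3*x + y + 2

(a) deg p = 2.
(b) Against the integer gridlines: among the integer gridlines, it crosses the y-axis at y ∈ {-1, 2}.
(c) The integer polynomial consistent with all of this is the stated p.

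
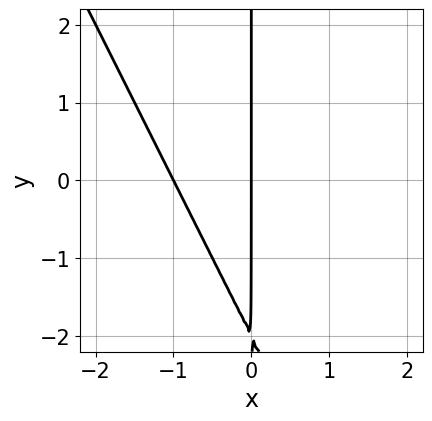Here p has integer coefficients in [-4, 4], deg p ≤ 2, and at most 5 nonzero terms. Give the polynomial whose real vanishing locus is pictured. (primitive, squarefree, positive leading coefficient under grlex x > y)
2*x^2 + x*y + 2*x

(a) deg p = 2.
(b) Observable constraints: every point of the y-axis in the box is on the curve; among the integer gridlines, it crosses the x-axis at x ∈ {-1, 0}.
(c) These observations pin down the coefficients.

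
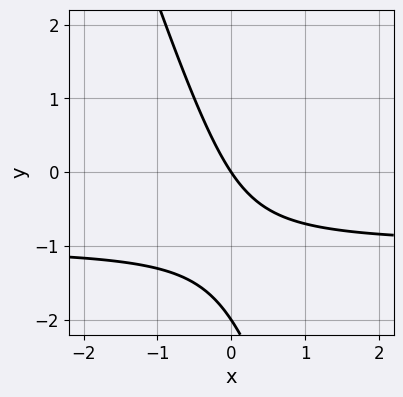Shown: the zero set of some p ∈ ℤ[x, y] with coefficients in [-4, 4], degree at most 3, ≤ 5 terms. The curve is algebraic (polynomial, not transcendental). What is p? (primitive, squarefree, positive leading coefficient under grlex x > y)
(a) deg p = 2. No degree-1 curve has this shape.
(b) Checking where it meets the axes: among the integer gridlines, it crosses the y-axis at y ∈ {-2, 0}; it crosses the x-axis at the gridline x = 0.
(c) Assembling these constraints gives the stated polynomial.

3*x*y + y^2 + 3*x + 2*y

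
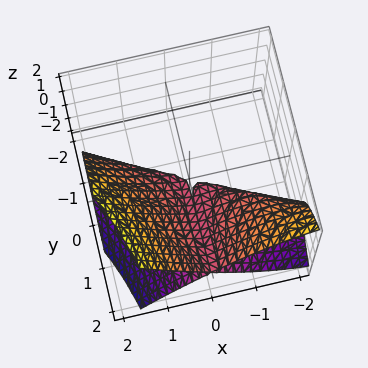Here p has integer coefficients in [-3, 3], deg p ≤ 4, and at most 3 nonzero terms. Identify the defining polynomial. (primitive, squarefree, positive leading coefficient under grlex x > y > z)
deg p = 3.
From the visible intercepts: it meets the z-axis at z = 0 (among the integer gridlines); every point of the y-axis in the box is on the surface.
These observations pin down the coefficients.

x^3 + 2*x^2*y - 3*z^2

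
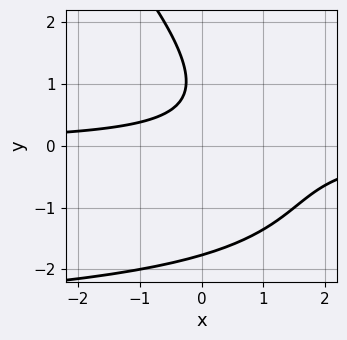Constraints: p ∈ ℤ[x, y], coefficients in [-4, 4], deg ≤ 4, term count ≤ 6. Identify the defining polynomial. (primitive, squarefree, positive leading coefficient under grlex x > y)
Degree: the shape is more complex than any degree-2 curve, so deg p = 3.
Observable constraints: it misses every integer gridline on the x-axis.
The integer polynomial consistent with all of this is the stated p.

x*y^2 + y^3 + 3*x*y - 2*y + 2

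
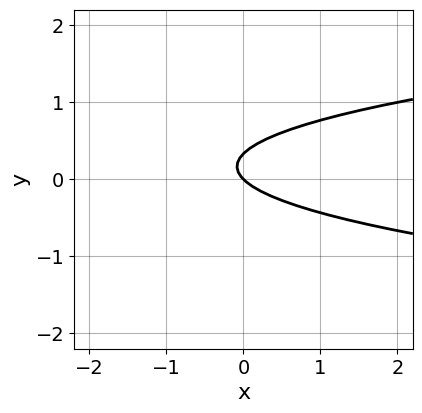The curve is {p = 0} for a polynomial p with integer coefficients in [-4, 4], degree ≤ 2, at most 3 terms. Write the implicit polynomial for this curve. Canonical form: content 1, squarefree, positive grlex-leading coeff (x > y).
1. deg p = 2. The shape is more complex than any degree-1 curve.
2. From the axis intercepts and sections: one x-axis crossing is at x = 0; one y-axis crossing is at y = 0.
3. Solving for integer coefficients yields p as stated.

3*y^2 - x - y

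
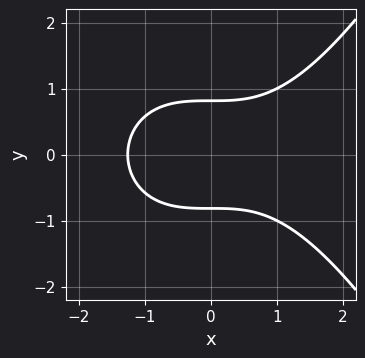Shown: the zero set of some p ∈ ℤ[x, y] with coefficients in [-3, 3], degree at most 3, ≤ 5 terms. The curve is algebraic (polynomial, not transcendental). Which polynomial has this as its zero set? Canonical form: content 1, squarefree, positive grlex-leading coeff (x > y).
x^3 - 3*y^2 + 2

First, degree: a generic line meets the curve in up to 3 points, so deg p = 3.
Next, symmetries: mirror symmetry y ↦ −y ⇒ only even powers of y.
Finally, solving for integer coefficients yields p as stated.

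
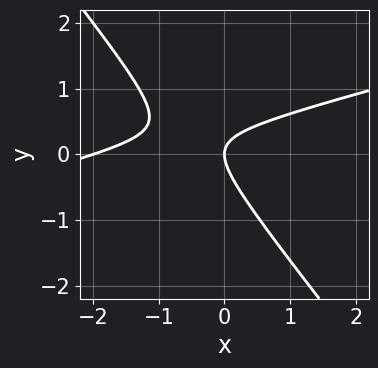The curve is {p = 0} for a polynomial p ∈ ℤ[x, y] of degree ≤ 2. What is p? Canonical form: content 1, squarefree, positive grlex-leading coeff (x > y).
x^2 - 3*x*y - 3*y^2 + 2*x

First, deg p = 2.
Then, from the axis intercepts and sections: it meets the y-axis at y = 0 (among the integer gridlines); the x-axis gridline crossings are at x ∈ {-2, 0}.
Finally, putting this together gives p.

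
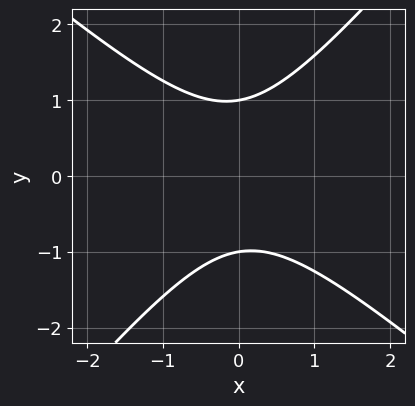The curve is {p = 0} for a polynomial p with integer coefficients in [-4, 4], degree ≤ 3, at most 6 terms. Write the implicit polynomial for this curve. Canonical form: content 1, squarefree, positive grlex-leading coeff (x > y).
First, degree: a generic line meets the curve in up to 2 points, so deg p = 2.
Then, observable constraints: it misses every integer gridline on the x-axis; among the integer gridlines, it crosses the y-axis at y ∈ {-1, 1}.
Finally, fitting integer coefficients to these (and the overall shape) gives p.

3*x^2 + x*y - 3*y^2 + 3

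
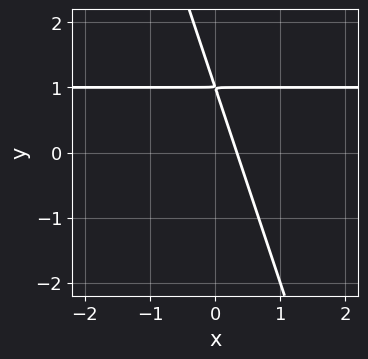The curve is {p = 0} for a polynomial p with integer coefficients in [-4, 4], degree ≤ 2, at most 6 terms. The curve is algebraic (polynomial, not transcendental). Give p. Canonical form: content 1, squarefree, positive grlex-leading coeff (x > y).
3*x*y + y^2 - 3*x - 2*y + 1

First, degree: the shape is more complex than any degree-1 curve, so deg p = 2.
Finally, solving for integer coefficients yields p as stated.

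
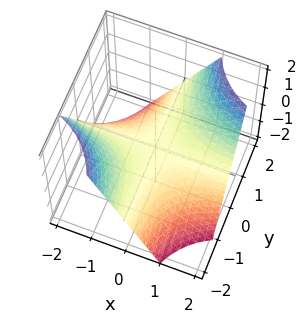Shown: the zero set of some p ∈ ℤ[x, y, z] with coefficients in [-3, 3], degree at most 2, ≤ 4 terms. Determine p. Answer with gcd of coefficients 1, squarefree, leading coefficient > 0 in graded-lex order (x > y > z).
x*y - z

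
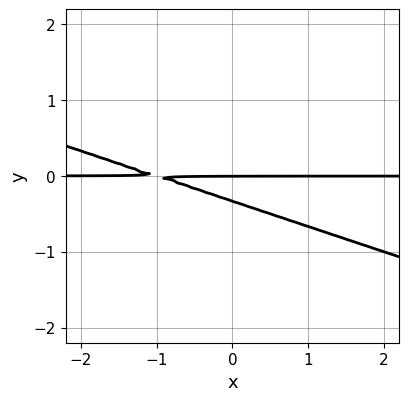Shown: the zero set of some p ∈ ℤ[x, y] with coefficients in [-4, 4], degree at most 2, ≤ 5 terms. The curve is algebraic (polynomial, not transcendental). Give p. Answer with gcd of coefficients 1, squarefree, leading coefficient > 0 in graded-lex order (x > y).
x*y + 3*y^2 + y

First, degree: the shape is more complex than any degree-1 curve, so deg p = 2.
Then, checking where it meets the axes: every point of the x-axis in the box is on the curve; one y-axis crossing is at y = 0.
Finally, together with the visible shape, these determine p as stated.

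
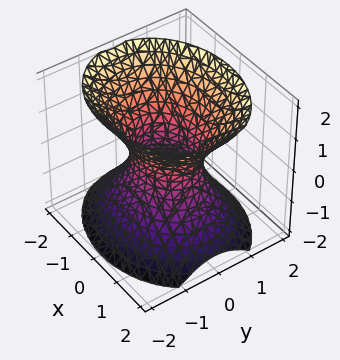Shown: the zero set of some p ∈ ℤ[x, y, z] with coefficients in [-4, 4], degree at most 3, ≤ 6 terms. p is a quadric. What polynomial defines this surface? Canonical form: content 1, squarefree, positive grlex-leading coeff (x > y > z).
1. deg p = 2.
2. Symmetries: it's symmetric under y → −y, forcing even powers of y; mirror symmetry x ↦ −x ⇒ only even powers of x; mirror symmetry z ↦ −z ⇒ only even powers of z.
3. Checking where it meets the axes: the x-axis gridline crossings are at x ∈ {-1, 1}; no z-intercept at any integer in the box.
4. Fitting integer coefficients to these (and the overall shape) gives p.

2*x^2 + 3*y^2 - 2*z^2 - 2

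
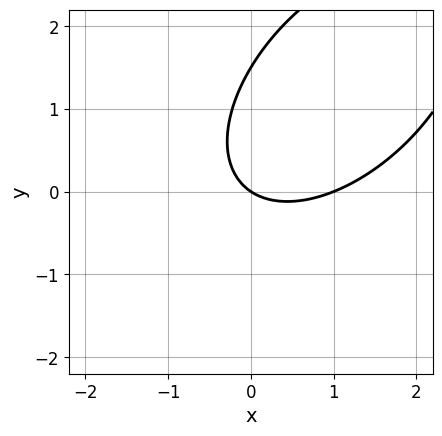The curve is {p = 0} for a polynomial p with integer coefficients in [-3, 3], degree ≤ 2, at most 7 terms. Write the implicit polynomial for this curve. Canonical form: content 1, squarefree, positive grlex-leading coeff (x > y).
First, deg p = 2. No degree-1 curve has this shape.
Then, observable constraints: one y-axis crossing is at y = 0; the x-axis gridline crossings are at x ∈ {0, 1}.
Finally, fitting integer coefficients to these (and the overall shape) gives p.

2*x^2 - 2*x*y + 2*y^2 - 2*x - 3*y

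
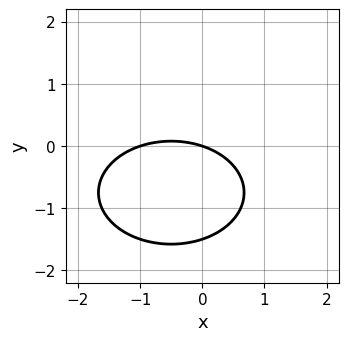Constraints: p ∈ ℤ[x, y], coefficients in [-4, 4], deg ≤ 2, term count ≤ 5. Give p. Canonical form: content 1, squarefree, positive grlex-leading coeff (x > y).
The degree is 2 — no degree-1 curve has this shape.
Observable constraints: the x-axis gridline crossings are at x ∈ {-1, 0}; it crosses the y-axis at the gridline y = 0.
Fitting integer coefficients to these (and the overall shape) gives p.

x^2 + 2*y^2 + x + 3*y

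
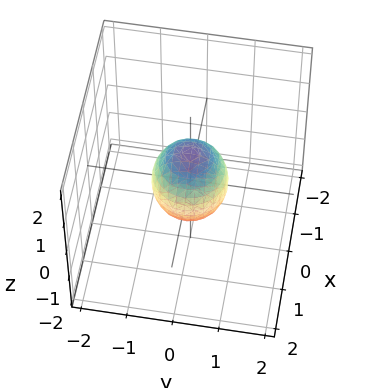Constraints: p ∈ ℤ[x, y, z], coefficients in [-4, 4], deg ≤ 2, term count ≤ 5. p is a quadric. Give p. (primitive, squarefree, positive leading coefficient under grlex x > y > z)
3*x^2 + 3*y^2 + 2*z^2 - 2

Degree: a closed, bounded, convex surface; a quadric, so deg p = 2.
Symmetry: every cross-section ⟂ z is a circle, so x, y appear only via x² + y²; it's symmetric under z → −z, forcing even powers of z.
Reading off the gridlines: the z-axis gridline crossings are at z ∈ {-1, 1}; a circular section at z = 0 has radius between 0 and 1.
Assembling these constraints gives the stated polynomial.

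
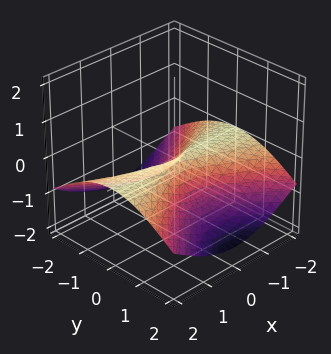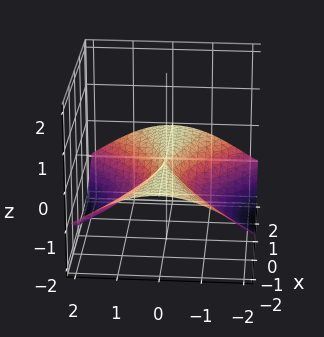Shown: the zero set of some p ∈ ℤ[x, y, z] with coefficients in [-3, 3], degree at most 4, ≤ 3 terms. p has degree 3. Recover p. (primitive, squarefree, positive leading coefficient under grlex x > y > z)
x^2*z + z^3 + y^2

(a) deg p = 3. A generic line meets the surface in up to 3 points.
(b) Observable constraints: every point of the x-axis in the box is on the surface; one y-axis crossing is at y = 0; it meets the z-axis at z = 0 (among the integer gridlines).
(c) Fitting integer coefficients to these (and the overall shape) gives p.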